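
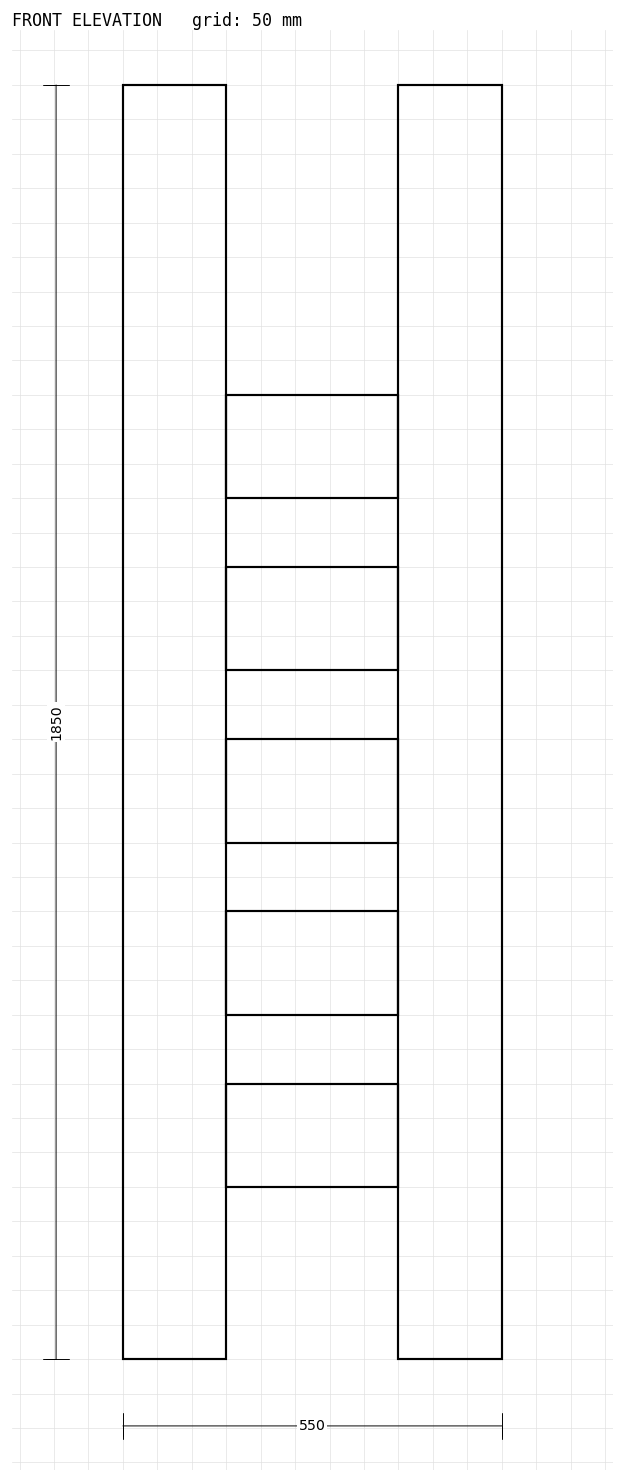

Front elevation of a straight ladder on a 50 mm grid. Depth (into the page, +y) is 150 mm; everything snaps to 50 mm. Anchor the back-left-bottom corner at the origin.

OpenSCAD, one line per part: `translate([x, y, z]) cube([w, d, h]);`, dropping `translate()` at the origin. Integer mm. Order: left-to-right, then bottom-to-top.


cube([150, 150, 1850]);
translate([150, 0, 250]) cube([250, 150, 150]);
translate([150, 0, 500]) cube([250, 150, 150]);
translate([150, 0, 750]) cube([250, 150, 150]);
translate([150, 0, 1000]) cube([250, 150, 150]);
translate([150, 0, 1250]) cube([250, 150, 150]);
translate([400, 0, 0]) cube([150, 150, 1850]);


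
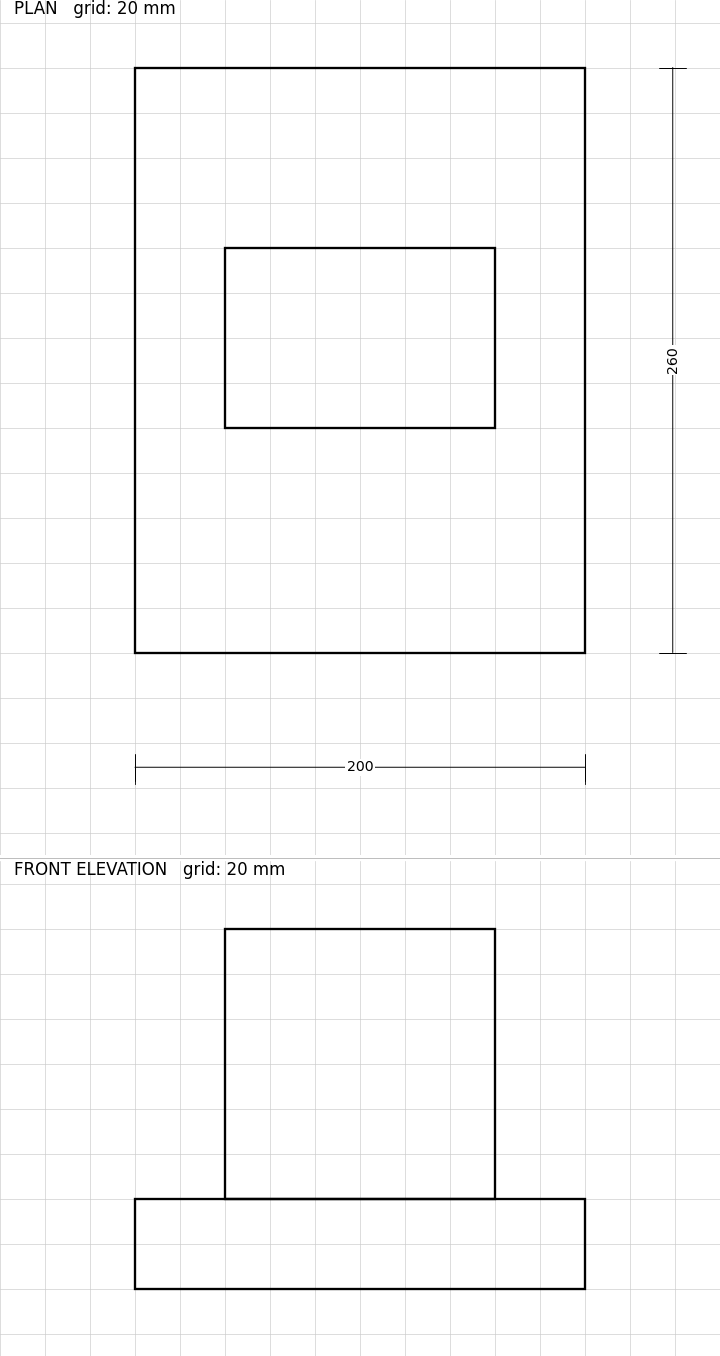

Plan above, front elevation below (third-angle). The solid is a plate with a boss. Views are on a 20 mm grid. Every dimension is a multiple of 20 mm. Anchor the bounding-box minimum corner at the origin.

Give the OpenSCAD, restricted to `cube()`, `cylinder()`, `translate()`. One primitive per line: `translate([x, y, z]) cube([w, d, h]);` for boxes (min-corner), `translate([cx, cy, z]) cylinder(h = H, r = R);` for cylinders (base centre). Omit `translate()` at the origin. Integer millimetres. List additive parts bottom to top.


cube([200, 260, 40]);
translate([40, 100, 40]) cube([120, 80, 120]);


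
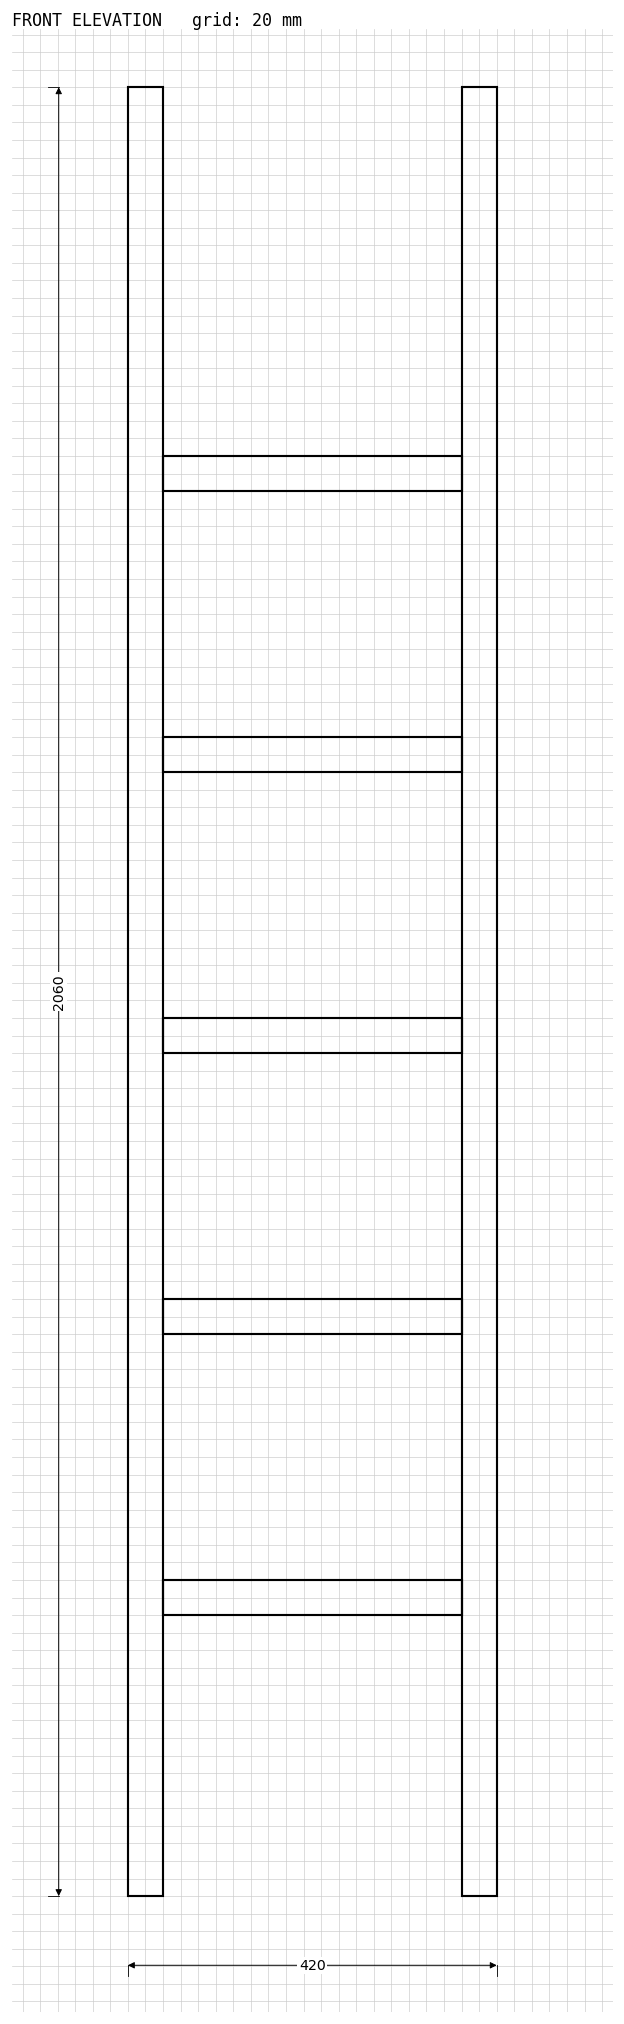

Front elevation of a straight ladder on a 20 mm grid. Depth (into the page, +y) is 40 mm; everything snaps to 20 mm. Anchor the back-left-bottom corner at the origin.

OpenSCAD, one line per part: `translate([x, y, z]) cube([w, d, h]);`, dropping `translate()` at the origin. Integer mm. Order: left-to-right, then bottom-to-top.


cube([40, 40, 2060]);
translate([40, 0, 320]) cube([340, 40, 40]);
translate([40, 0, 640]) cube([340, 40, 40]);
translate([40, 0, 960]) cube([340, 40, 40]);
translate([40, 0, 1280]) cube([340, 40, 40]);
translate([40, 0, 1600]) cube([340, 40, 40]);
translate([380, 0, 0]) cube([40, 40, 2060]);


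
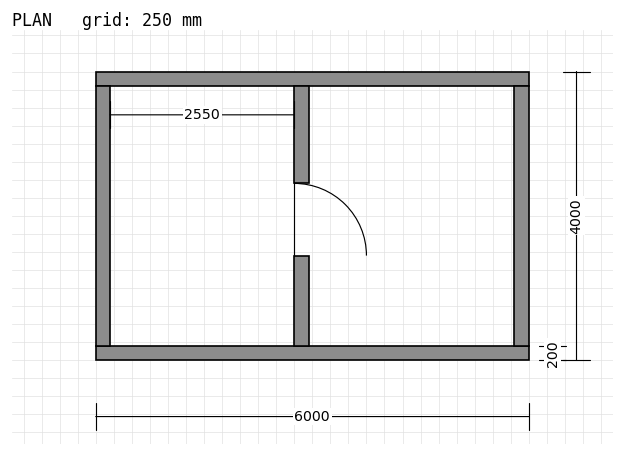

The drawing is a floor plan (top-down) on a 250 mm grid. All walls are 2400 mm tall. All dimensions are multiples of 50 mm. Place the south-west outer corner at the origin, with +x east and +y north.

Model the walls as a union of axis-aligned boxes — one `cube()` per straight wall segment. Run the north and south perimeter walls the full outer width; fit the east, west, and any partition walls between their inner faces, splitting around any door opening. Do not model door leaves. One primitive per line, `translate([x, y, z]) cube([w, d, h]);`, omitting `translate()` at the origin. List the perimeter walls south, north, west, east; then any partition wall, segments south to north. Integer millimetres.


cube([6000, 200, 2400]);
translate([0, 3800, 0]) cube([6000, 200, 2400]);
translate([0, 200, 0]) cube([200, 3600, 2400]);
translate([5800, 200, 0]) cube([200, 3600, 2400]);
translate([2750, 200, 0]) cube([200, 1250, 2400]);
translate([2750, 2450, 0]) cube([200, 1350, 2400]);


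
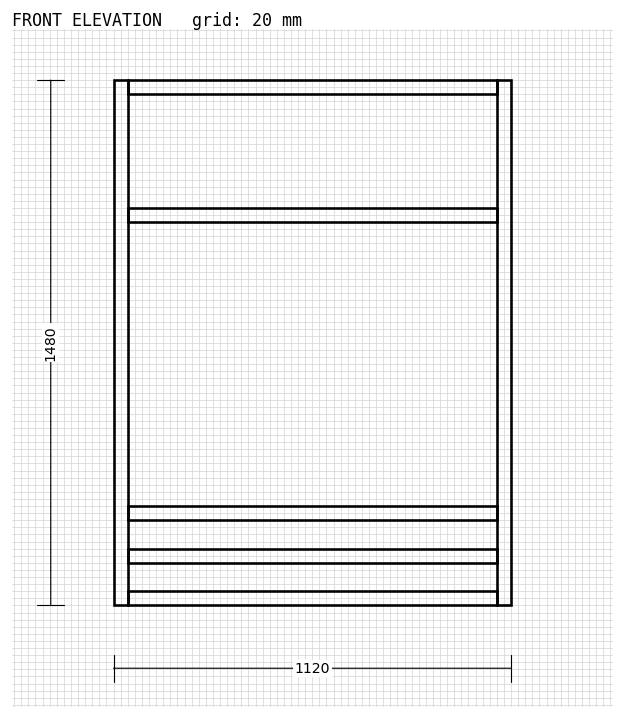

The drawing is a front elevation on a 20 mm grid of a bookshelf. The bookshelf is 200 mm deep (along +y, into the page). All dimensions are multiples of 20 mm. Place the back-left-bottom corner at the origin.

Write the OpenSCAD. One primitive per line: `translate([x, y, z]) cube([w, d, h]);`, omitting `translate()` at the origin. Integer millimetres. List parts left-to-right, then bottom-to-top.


cube([40, 200, 1480]);
translate([40, 0, 0]) cube([1040, 200, 40]);
translate([40, 0, 120]) cube([1040, 200, 40]);
translate([40, 0, 240]) cube([1040, 200, 40]);
translate([40, 0, 1080]) cube([1040, 200, 40]);
translate([40, 0, 1440]) cube([1040, 200, 40]);
translate([1080, 0, 0]) cube([40, 200, 1480]);


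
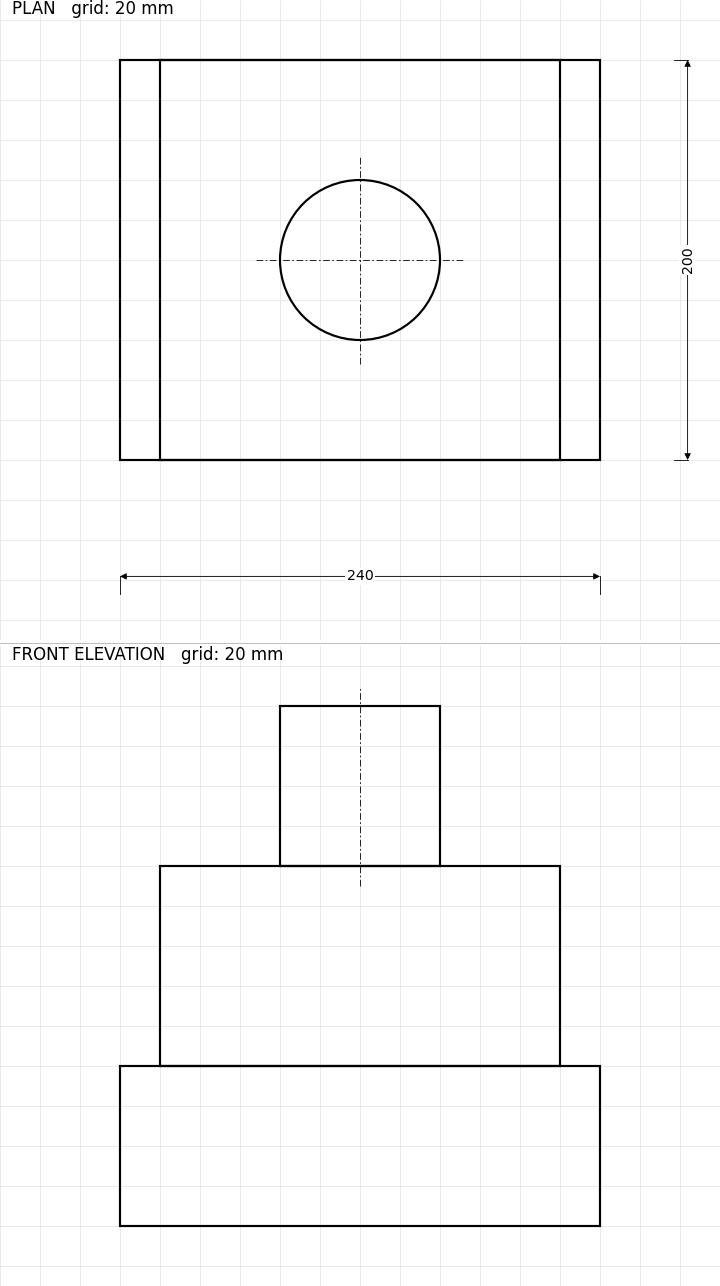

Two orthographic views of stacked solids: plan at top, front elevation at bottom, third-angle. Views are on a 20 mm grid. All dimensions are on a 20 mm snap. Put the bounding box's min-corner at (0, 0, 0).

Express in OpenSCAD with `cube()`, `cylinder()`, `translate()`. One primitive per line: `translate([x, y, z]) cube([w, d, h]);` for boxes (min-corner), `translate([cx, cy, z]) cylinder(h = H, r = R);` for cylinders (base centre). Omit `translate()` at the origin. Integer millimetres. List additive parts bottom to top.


cube([240, 200, 80]);
translate([20, 0, 80]) cube([200, 200, 100]);
translate([120, 100, 180]) cylinder(h = 80, r = 40);


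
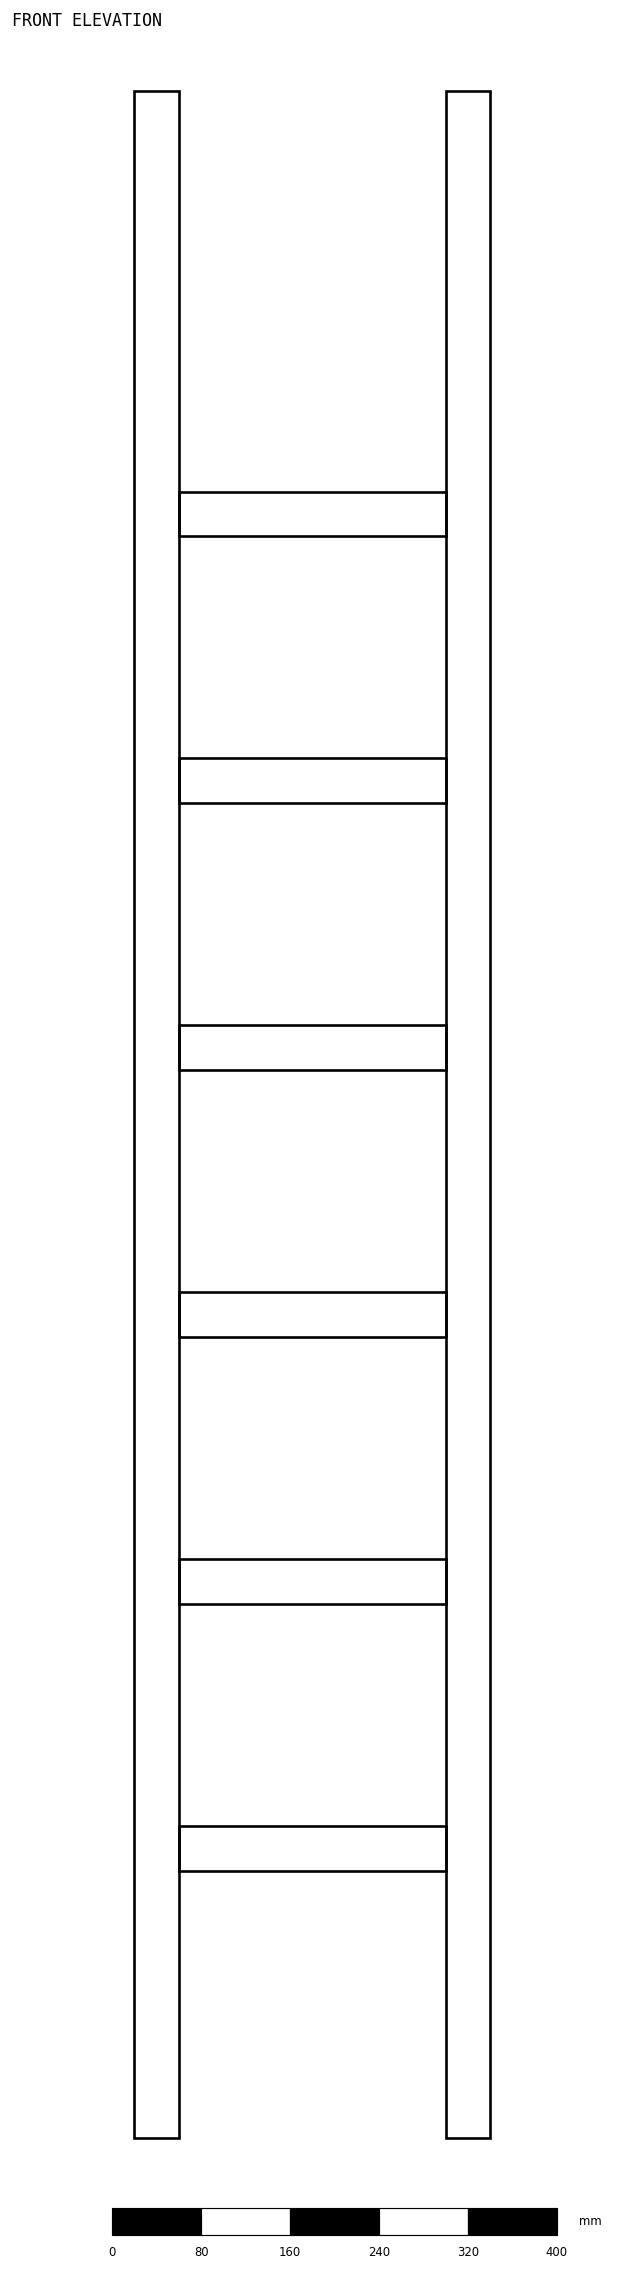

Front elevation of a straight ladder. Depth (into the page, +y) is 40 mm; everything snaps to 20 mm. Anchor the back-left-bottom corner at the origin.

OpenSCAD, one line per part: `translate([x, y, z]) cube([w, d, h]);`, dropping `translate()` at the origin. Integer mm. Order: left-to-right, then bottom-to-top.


cube([40, 40, 1840]);
translate([40, 0, 240]) cube([240, 40, 40]);
translate([40, 0, 480]) cube([240, 40, 40]);
translate([40, 0, 720]) cube([240, 40, 40]);
translate([40, 0, 960]) cube([240, 40, 40]);
translate([40, 0, 1200]) cube([240, 40, 40]);
translate([40, 0, 1440]) cube([240, 40, 40]);
translate([280, 0, 0]) cube([40, 40, 1840]);


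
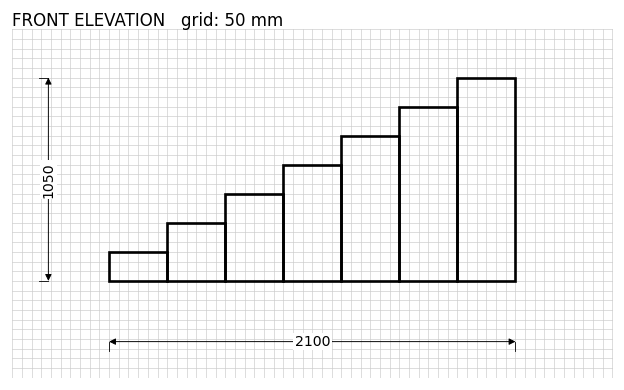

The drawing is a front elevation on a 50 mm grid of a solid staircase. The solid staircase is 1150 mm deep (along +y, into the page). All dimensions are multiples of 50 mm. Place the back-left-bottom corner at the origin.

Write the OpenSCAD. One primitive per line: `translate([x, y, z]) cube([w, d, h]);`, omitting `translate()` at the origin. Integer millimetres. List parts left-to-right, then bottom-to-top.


cube([300, 1150, 150]);
translate([300, 0, 0]) cube([300, 1150, 300]);
translate([600, 0, 0]) cube([300, 1150, 450]);
translate([900, 0, 0]) cube([300, 1150, 600]);
translate([1200, 0, 0]) cube([300, 1150, 750]);
translate([1500, 0, 0]) cube([300, 1150, 900]);
translate([1800, 0, 0]) cube([300, 1150, 1050]);


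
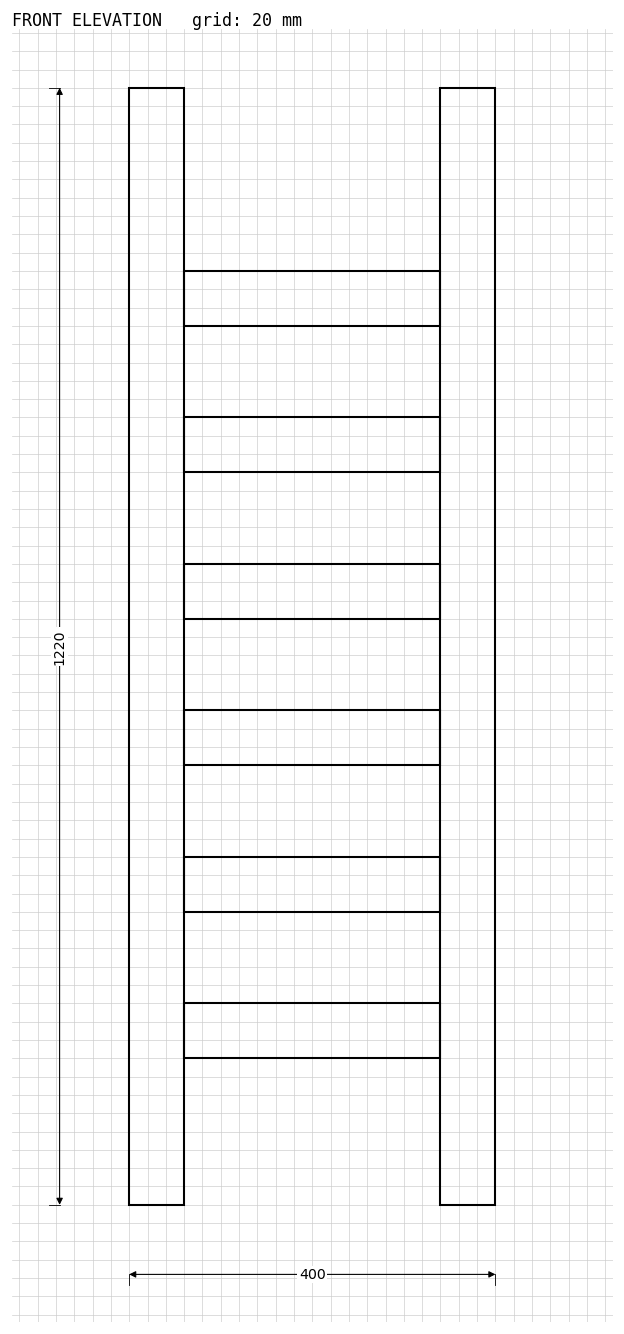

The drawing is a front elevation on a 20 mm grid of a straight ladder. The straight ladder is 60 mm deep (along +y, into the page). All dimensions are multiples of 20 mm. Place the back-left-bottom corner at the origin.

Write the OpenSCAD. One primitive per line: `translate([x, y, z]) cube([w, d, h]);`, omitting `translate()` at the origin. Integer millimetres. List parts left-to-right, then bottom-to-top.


cube([60, 60, 1220]);
translate([60, 0, 160]) cube([280, 60, 60]);
translate([60, 0, 320]) cube([280, 60, 60]);
translate([60, 0, 480]) cube([280, 60, 60]);
translate([60, 0, 640]) cube([280, 60, 60]);
translate([60, 0, 800]) cube([280, 60, 60]);
translate([60, 0, 960]) cube([280, 60, 60]);
translate([340, 0, 0]) cube([60, 60, 1220]);


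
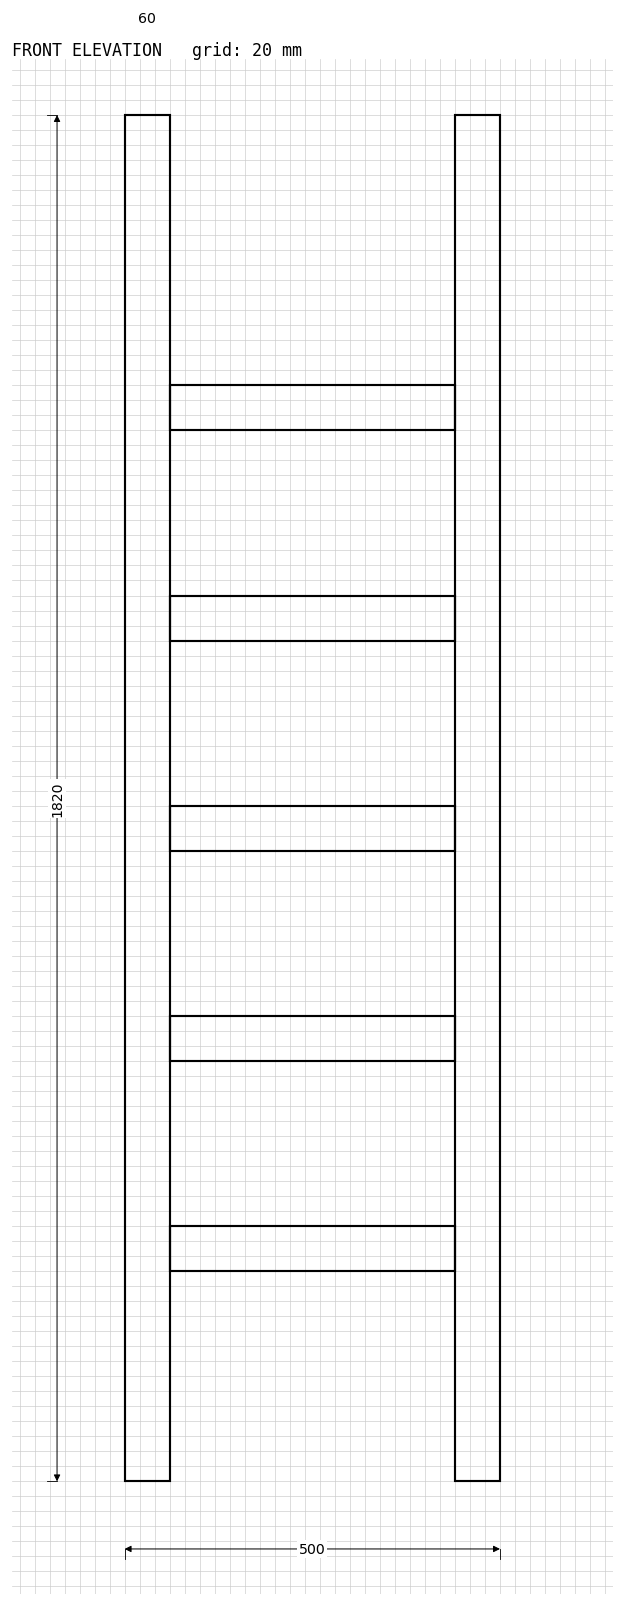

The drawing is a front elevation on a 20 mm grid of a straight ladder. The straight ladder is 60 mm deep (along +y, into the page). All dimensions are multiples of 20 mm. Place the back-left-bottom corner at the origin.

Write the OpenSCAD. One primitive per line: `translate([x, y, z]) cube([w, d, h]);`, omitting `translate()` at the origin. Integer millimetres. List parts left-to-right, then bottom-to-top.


cube([60, 60, 1820]);
translate([60, 0, 280]) cube([380, 60, 60]);
translate([60, 0, 560]) cube([380, 60, 60]);
translate([60, 0, 840]) cube([380, 60, 60]);
translate([60, 0, 1120]) cube([380, 60, 60]);
translate([60, 0, 1400]) cube([380, 60, 60]);
translate([440, 0, 0]) cube([60, 60, 1820]);


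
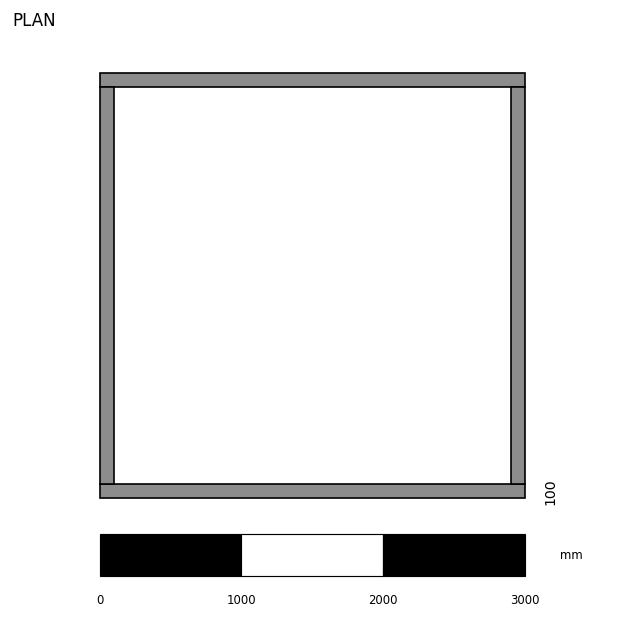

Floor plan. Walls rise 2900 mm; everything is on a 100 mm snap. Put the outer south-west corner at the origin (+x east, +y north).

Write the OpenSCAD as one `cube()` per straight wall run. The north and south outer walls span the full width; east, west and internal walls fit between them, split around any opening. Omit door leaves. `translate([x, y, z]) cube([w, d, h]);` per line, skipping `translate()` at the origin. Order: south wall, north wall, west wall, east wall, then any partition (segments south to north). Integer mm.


cube([3000, 100, 2900]);
translate([0, 2900, 0]) cube([3000, 100, 2900]);
translate([0, 100, 0]) cube([100, 2800, 2900]);
translate([2900, 100, 0]) cube([100, 2800, 2900]);


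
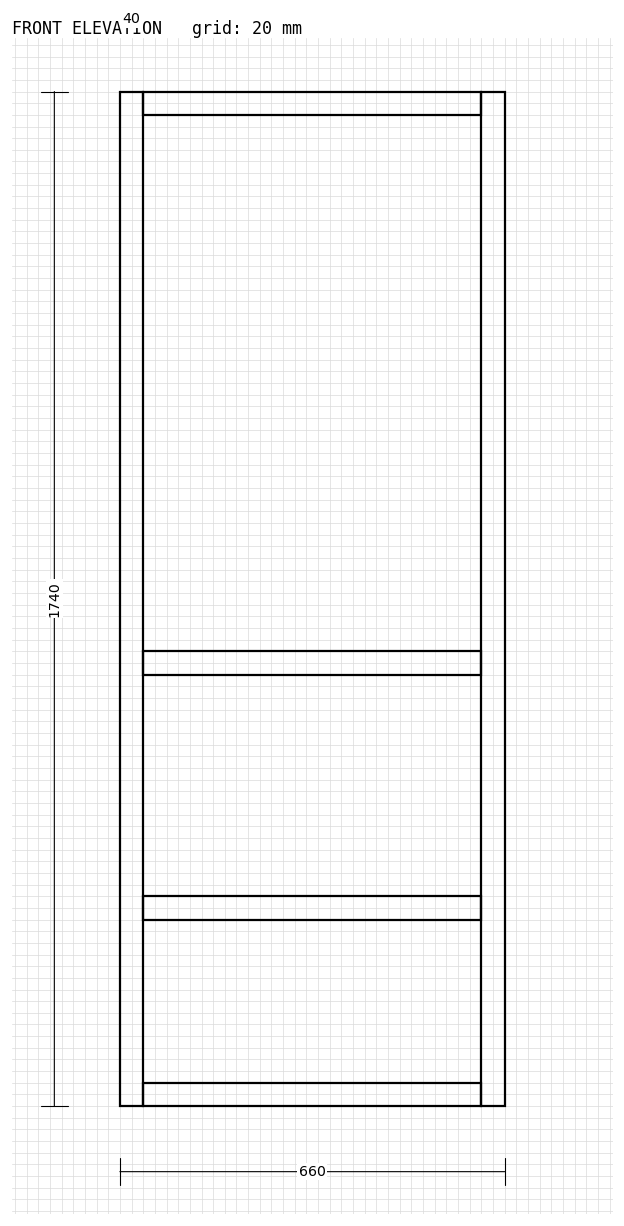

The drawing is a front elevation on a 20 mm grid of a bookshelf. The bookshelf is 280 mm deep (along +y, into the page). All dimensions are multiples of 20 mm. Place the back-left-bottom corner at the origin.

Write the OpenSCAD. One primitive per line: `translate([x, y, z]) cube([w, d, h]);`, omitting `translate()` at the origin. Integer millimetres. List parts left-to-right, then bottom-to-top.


cube([40, 280, 1740]);
translate([40, 0, 0]) cube([580, 280, 40]);
translate([40, 0, 320]) cube([580, 280, 40]);
translate([40, 0, 740]) cube([580, 280, 40]);
translate([40, 0, 1700]) cube([580, 280, 40]);
translate([620, 0, 0]) cube([40, 280, 1740]);


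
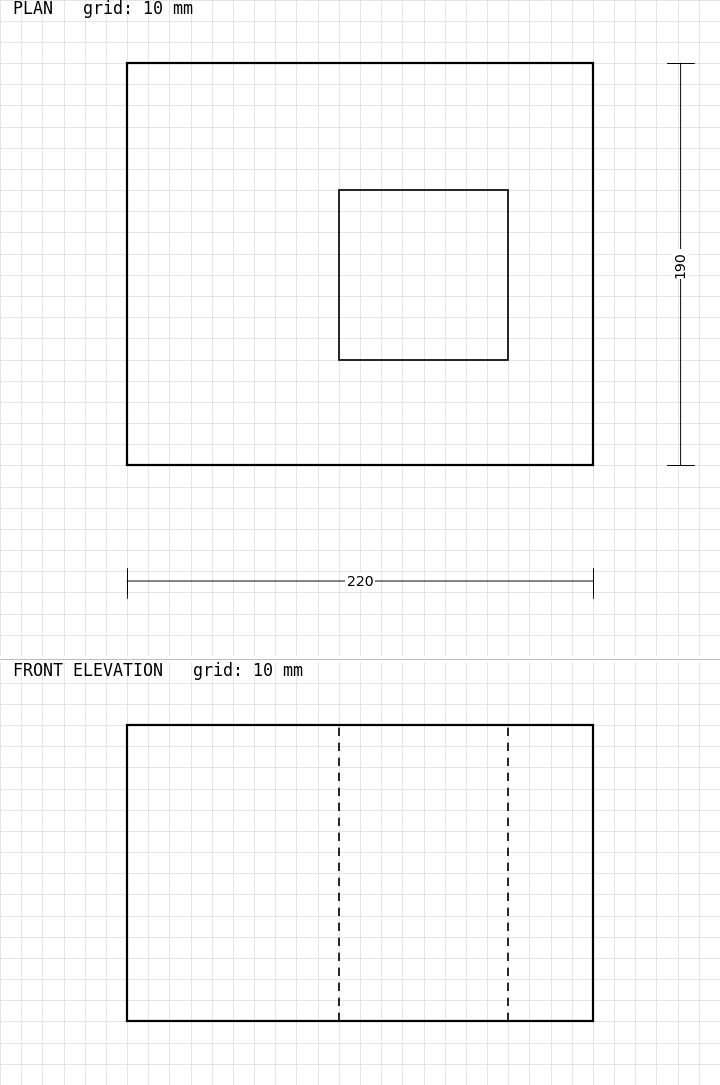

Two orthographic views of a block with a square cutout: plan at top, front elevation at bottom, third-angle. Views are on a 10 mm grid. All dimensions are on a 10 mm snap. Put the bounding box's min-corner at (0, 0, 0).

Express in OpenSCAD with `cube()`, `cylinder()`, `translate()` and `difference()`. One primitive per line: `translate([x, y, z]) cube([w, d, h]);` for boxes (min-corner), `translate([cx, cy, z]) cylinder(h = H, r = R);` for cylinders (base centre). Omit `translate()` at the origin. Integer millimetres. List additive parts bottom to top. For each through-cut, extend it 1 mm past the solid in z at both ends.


difference() {
  cube([220, 190, 140]);
  translate([100, 50, -1]) cube([80, 80, 142]);
}


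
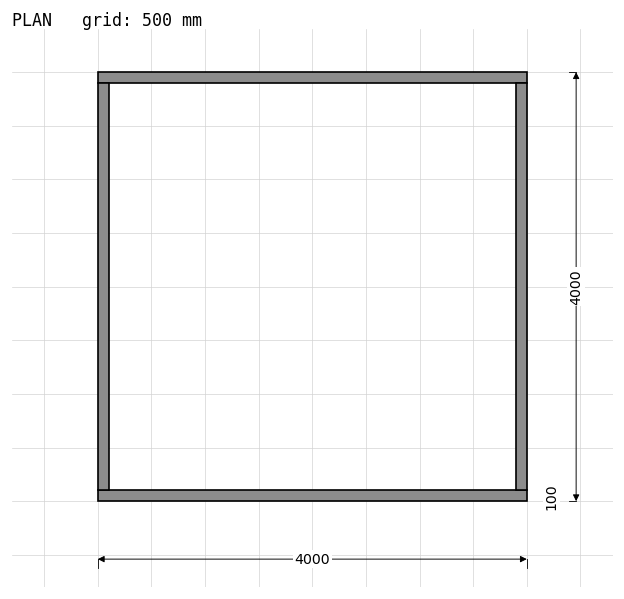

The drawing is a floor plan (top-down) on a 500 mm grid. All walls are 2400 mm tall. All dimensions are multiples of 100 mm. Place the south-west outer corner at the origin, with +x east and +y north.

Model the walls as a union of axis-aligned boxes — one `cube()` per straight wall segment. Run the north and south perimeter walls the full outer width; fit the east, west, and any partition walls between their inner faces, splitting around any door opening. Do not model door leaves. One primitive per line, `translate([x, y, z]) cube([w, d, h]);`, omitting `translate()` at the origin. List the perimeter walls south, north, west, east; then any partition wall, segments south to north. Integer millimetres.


cube([4000, 100, 2400]);
translate([0, 3900, 0]) cube([4000, 100, 2400]);
translate([0, 100, 0]) cube([100, 3800, 2400]);
translate([3900, 100, 0]) cube([100, 3800, 2400]);


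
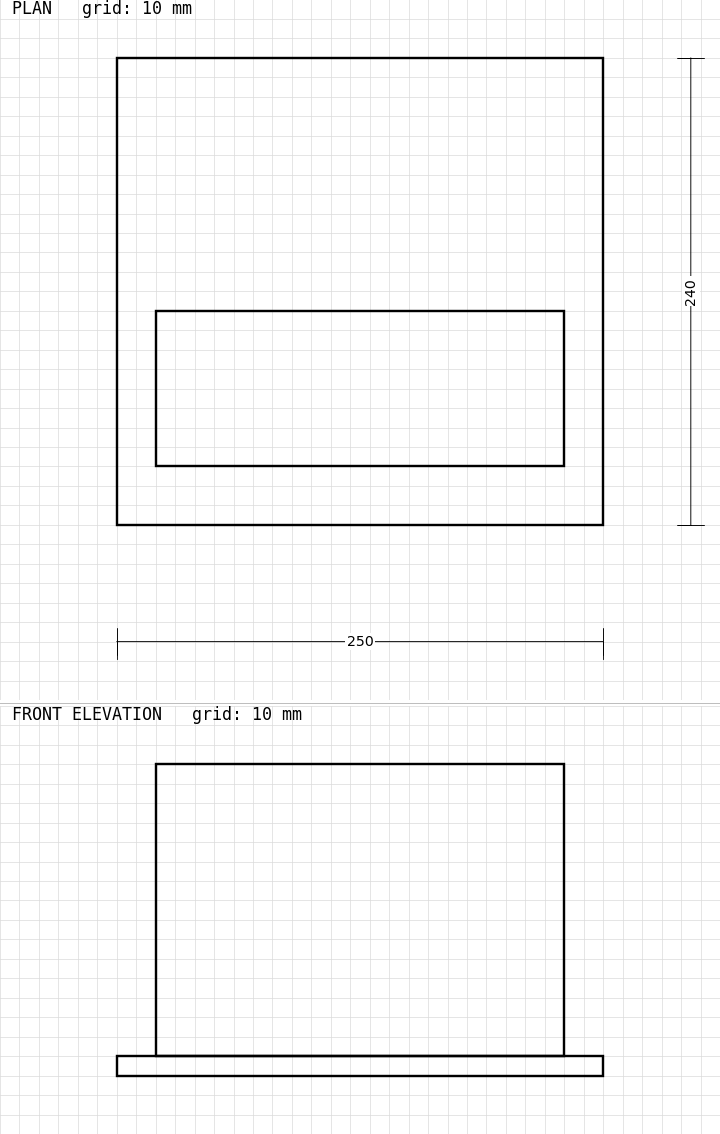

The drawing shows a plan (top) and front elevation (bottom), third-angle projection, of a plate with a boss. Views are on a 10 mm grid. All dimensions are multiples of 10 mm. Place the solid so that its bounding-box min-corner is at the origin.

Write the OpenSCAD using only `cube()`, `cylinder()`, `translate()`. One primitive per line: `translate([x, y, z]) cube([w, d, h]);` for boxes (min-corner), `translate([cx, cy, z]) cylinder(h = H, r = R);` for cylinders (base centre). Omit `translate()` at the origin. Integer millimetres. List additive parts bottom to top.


cube([250, 240, 10]);
translate([20, 30, 10]) cube([210, 80, 150]);


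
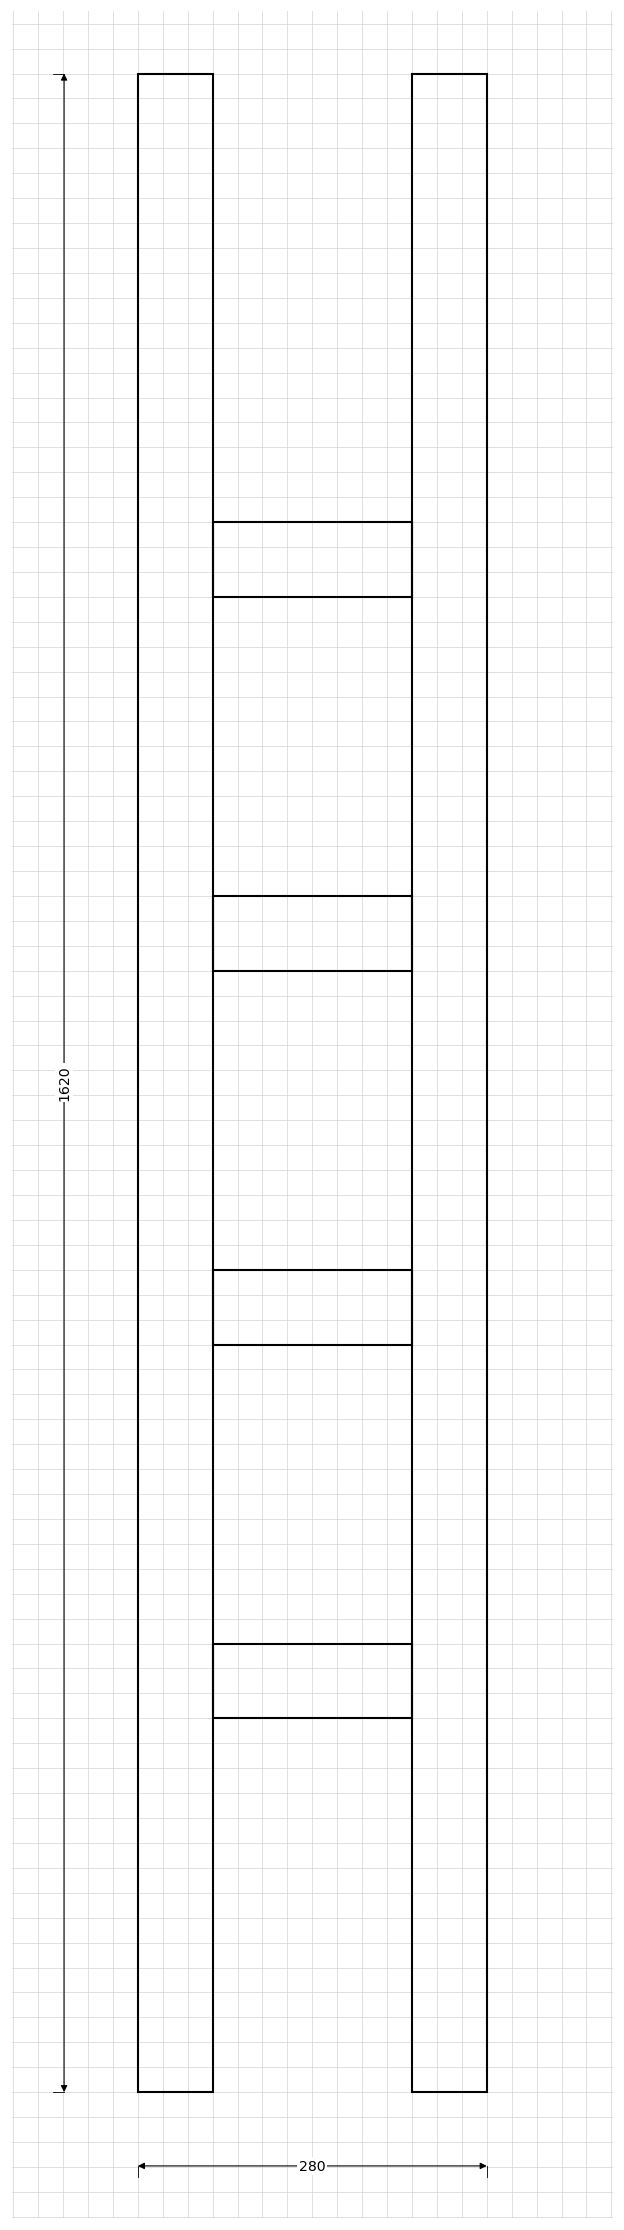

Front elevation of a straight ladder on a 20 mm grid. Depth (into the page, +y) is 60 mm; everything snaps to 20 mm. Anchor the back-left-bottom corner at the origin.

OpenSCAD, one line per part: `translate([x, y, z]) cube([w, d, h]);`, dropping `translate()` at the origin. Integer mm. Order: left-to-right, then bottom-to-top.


cube([60, 60, 1620]);
translate([60, 0, 300]) cube([160, 60, 60]);
translate([60, 0, 600]) cube([160, 60, 60]);
translate([60, 0, 900]) cube([160, 60, 60]);
translate([60, 0, 1200]) cube([160, 60, 60]);
translate([220, 0, 0]) cube([60, 60, 1620]);


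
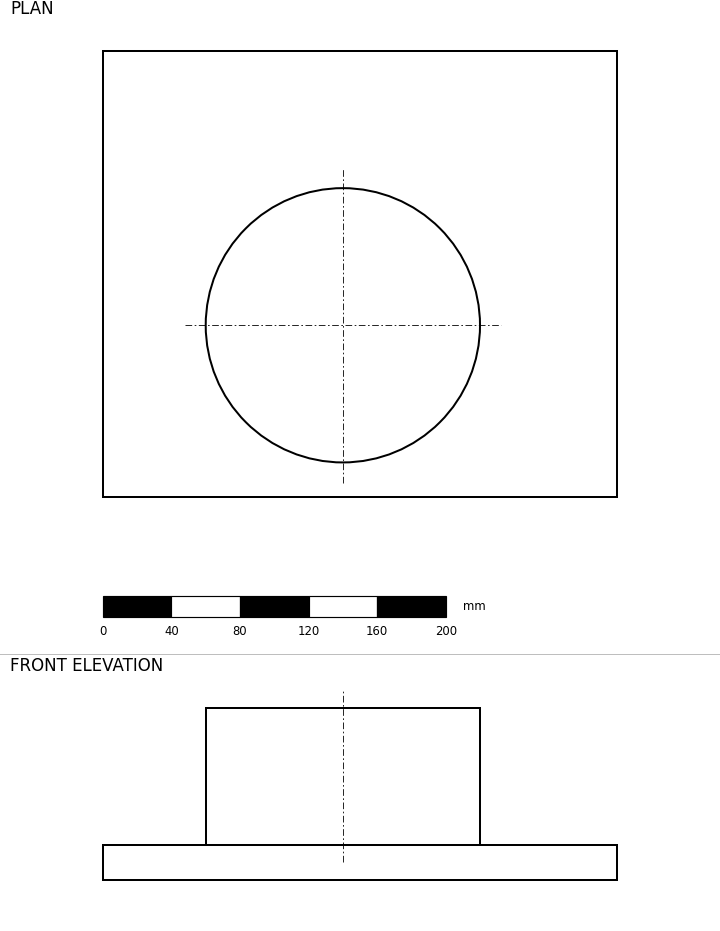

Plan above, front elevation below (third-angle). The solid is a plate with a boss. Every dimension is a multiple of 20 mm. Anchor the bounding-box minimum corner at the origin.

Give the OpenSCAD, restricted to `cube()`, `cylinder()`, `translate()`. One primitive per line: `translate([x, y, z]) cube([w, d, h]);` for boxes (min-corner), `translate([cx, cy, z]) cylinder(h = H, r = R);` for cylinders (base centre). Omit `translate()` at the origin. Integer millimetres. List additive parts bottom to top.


cube([300, 260, 20]);
translate([140, 100, 20]) cylinder(h = 80, r = 80);


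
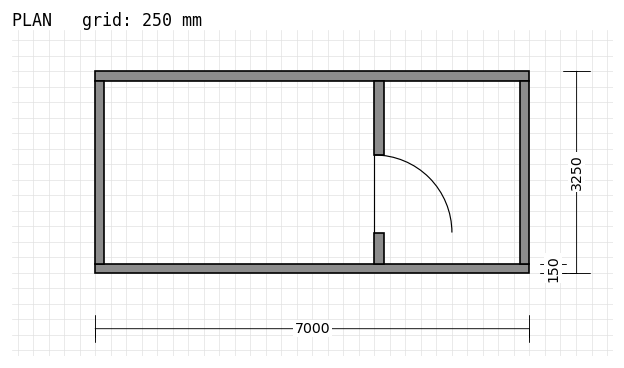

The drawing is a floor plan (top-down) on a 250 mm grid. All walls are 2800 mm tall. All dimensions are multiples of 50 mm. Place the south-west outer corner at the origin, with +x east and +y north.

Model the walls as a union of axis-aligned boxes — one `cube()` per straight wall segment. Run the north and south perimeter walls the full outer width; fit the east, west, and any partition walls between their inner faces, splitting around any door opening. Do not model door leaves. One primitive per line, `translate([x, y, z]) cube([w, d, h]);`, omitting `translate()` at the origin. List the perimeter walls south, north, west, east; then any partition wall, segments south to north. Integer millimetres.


cube([7000, 150, 2800]);
translate([0, 3100, 0]) cube([7000, 150, 2800]);
translate([0, 150, 0]) cube([150, 2950, 2800]);
translate([6850, 150, 0]) cube([150, 2950, 2800]);
translate([4500, 150, 0]) cube([150, 500, 2800]);
translate([4500, 1900, 0]) cube([150, 1200, 2800]);


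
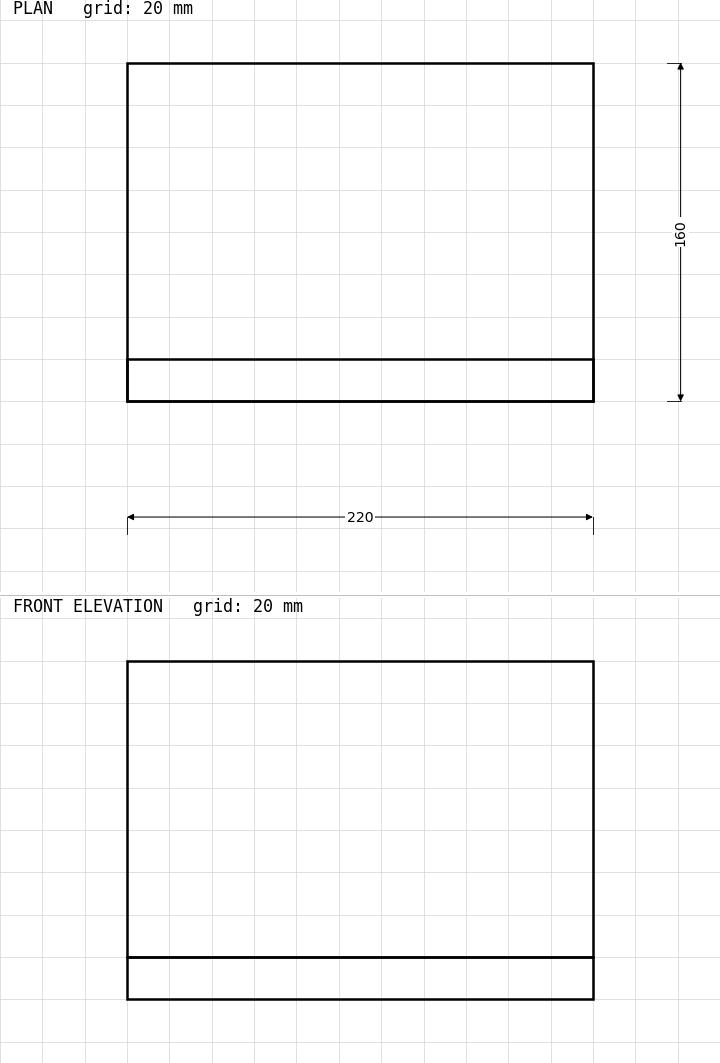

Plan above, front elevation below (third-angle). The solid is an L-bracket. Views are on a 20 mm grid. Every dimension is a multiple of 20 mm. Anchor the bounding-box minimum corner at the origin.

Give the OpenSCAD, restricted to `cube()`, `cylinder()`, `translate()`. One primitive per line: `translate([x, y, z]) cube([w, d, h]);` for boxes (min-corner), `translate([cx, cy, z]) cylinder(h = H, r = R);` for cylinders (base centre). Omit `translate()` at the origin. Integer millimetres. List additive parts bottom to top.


cube([220, 160, 20]);
translate([0, 0, 20]) cube([220, 20, 140]);


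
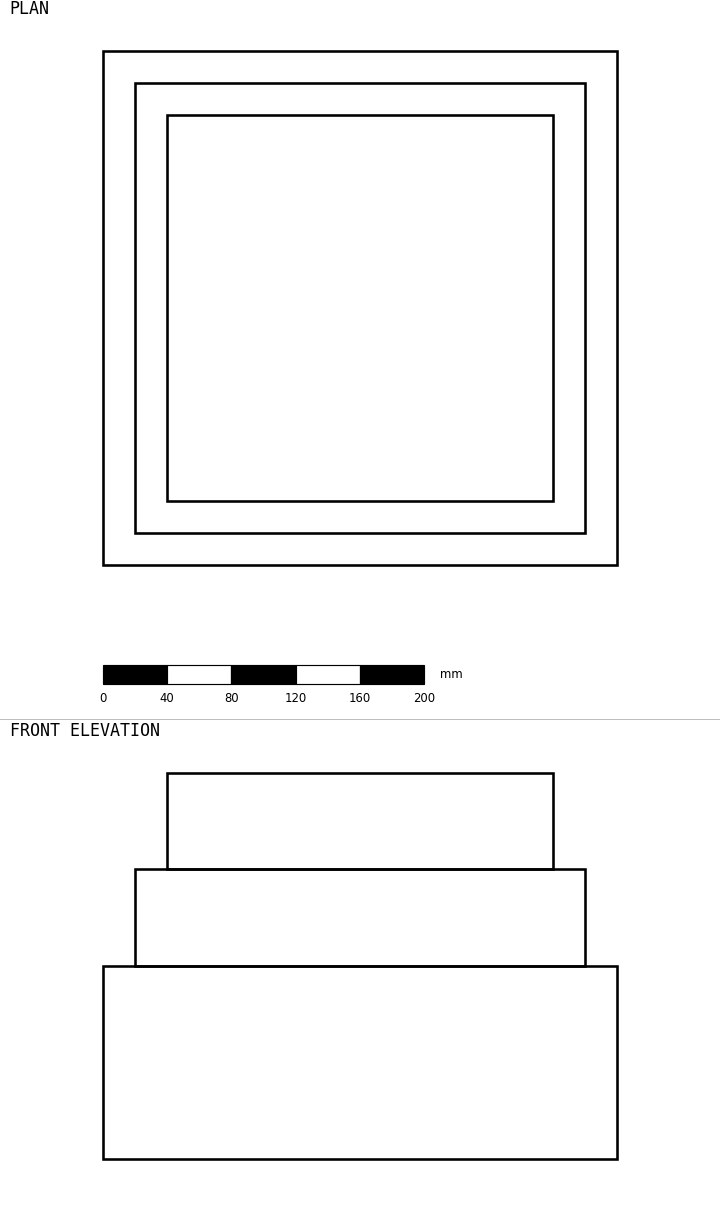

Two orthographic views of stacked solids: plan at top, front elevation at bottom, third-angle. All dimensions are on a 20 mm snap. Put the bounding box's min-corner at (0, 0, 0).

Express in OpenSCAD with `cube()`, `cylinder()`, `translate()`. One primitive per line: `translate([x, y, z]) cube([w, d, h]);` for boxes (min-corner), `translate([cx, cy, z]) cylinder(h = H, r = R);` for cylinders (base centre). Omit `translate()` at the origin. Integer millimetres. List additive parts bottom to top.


cube([320, 320, 120]);
translate([20, 20, 120]) cube([280, 280, 60]);
translate([40, 40, 180]) cube([240, 240, 60]);


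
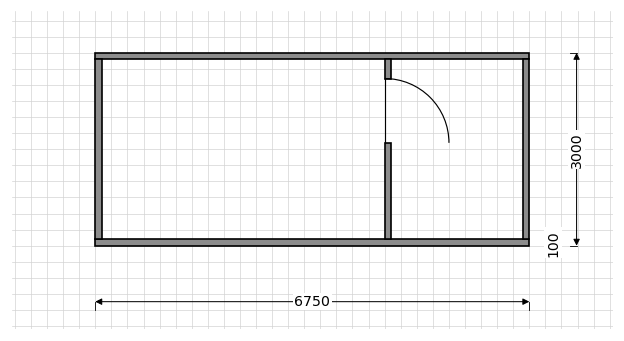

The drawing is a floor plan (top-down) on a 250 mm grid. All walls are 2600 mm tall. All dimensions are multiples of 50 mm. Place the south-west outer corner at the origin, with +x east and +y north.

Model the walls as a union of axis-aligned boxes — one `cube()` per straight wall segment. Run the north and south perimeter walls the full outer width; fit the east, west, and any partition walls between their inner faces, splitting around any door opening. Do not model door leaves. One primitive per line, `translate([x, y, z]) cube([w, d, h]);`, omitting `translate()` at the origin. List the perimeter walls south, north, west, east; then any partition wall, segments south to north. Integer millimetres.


cube([6750, 100, 2600]);
translate([0, 2900, 0]) cube([6750, 100, 2600]);
translate([0, 100, 0]) cube([100, 2800, 2600]);
translate([6650, 100, 0]) cube([100, 2800, 2600]);
translate([4500, 100, 0]) cube([100, 1500, 2600]);
translate([4500, 2600, 0]) cube([100, 300, 2600]);


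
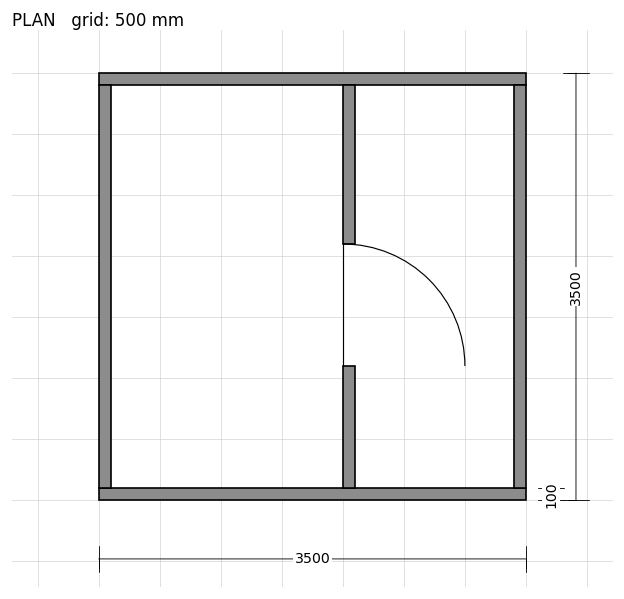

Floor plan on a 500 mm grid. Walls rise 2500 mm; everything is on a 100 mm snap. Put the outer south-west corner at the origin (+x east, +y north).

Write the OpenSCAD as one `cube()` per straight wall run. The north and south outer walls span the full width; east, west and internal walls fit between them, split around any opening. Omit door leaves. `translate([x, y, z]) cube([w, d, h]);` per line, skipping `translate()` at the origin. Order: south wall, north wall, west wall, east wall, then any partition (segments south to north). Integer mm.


cube([3500, 100, 2500]);
translate([0, 3400, 0]) cube([3500, 100, 2500]);
translate([0, 100, 0]) cube([100, 3300, 2500]);
translate([3400, 100, 0]) cube([100, 3300, 2500]);
translate([2000, 100, 0]) cube([100, 1000, 2500]);
translate([2000, 2100, 0]) cube([100, 1300, 2500]);


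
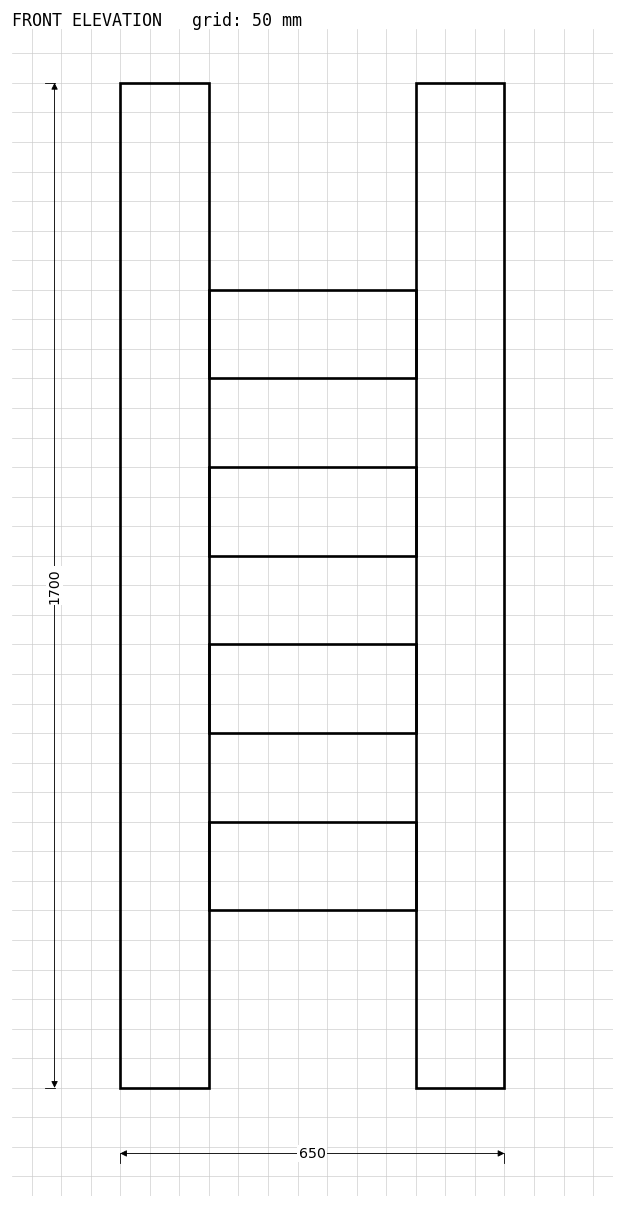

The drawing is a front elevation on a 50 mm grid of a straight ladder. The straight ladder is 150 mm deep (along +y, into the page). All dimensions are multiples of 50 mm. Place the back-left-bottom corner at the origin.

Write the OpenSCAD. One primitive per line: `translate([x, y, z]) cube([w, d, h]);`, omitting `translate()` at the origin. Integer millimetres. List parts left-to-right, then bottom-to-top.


cube([150, 150, 1700]);
translate([150, 0, 300]) cube([350, 150, 150]);
translate([150, 0, 600]) cube([350, 150, 150]);
translate([150, 0, 900]) cube([350, 150, 150]);
translate([150, 0, 1200]) cube([350, 150, 150]);
translate([500, 0, 0]) cube([150, 150, 1700]);


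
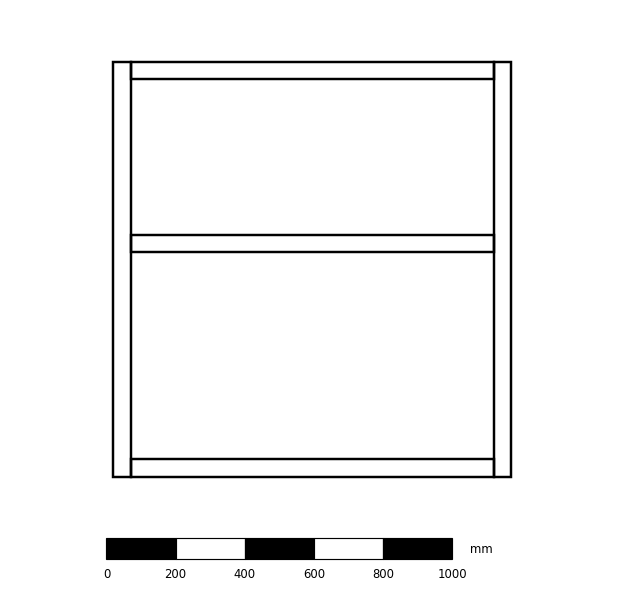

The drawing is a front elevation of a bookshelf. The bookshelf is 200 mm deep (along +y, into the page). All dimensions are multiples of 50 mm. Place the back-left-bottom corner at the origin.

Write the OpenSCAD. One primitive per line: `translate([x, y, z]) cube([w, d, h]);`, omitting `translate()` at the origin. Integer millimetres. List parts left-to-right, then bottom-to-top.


cube([50, 200, 1200]);
translate([50, 0, 0]) cube([1050, 200, 50]);
translate([50, 0, 650]) cube([1050, 200, 50]);
translate([50, 0, 1150]) cube([1050, 200, 50]);
translate([1100, 0, 0]) cube([50, 200, 1200]);


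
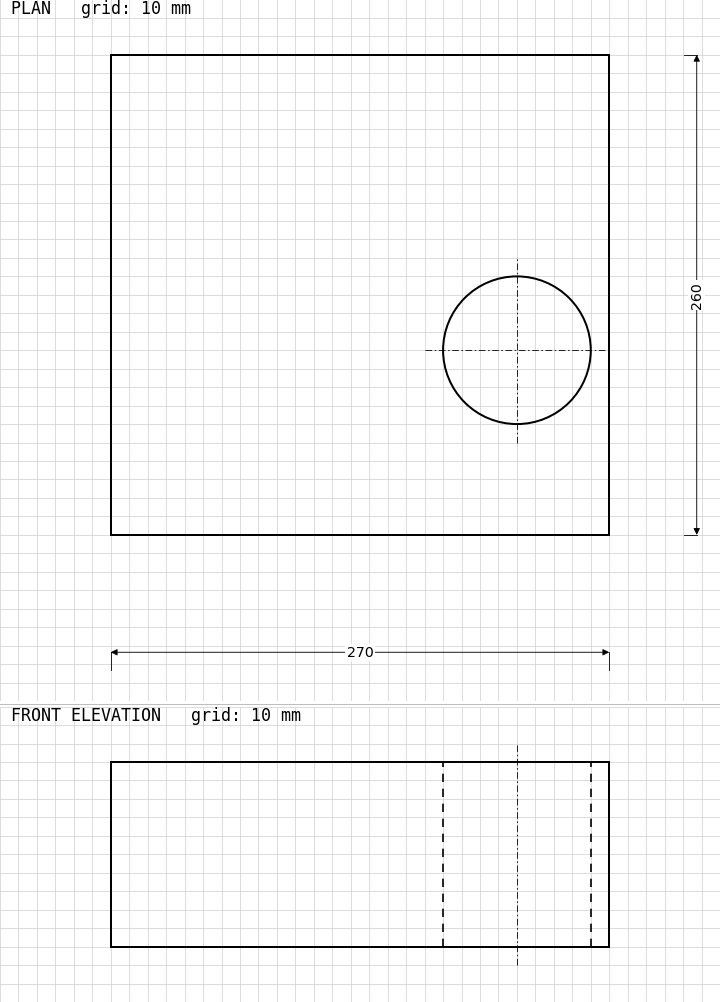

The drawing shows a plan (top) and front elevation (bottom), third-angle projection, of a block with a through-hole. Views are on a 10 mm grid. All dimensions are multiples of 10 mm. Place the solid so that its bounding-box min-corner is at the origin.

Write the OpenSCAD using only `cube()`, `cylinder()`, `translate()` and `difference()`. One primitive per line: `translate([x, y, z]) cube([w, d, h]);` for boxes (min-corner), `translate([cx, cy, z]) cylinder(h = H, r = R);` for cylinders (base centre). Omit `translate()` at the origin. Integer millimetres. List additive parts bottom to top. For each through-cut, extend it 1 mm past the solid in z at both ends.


difference() {
  cube([270, 260, 100]);
  translate([220, 100, -1]) cylinder(h = 102, r = 40);
}


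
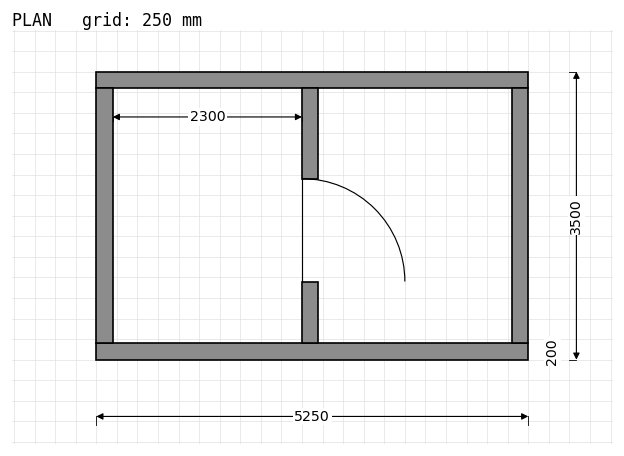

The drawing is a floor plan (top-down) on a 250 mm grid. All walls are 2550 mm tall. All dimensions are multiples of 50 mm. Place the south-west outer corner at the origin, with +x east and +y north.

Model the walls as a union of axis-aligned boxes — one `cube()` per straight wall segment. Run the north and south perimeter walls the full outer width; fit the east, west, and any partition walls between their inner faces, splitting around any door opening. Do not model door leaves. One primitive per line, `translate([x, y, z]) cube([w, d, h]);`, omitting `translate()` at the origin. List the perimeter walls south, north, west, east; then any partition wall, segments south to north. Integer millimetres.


cube([5250, 200, 2550]);
translate([0, 3300, 0]) cube([5250, 200, 2550]);
translate([0, 200, 0]) cube([200, 3100, 2550]);
translate([5050, 200, 0]) cube([200, 3100, 2550]);
translate([2500, 200, 0]) cube([200, 750, 2550]);
translate([2500, 2200, 0]) cube([200, 1100, 2550]);


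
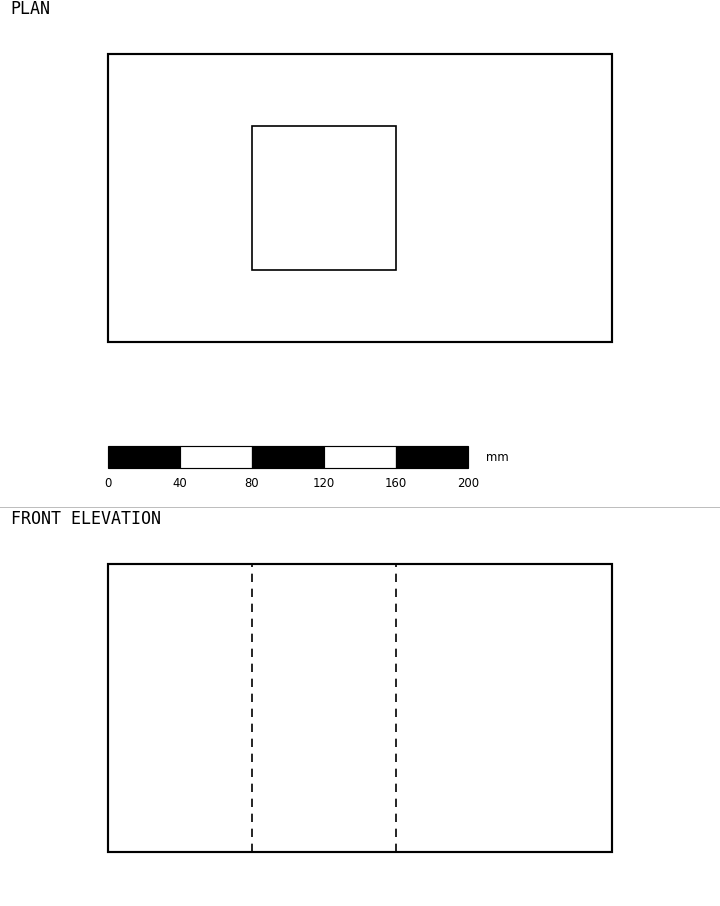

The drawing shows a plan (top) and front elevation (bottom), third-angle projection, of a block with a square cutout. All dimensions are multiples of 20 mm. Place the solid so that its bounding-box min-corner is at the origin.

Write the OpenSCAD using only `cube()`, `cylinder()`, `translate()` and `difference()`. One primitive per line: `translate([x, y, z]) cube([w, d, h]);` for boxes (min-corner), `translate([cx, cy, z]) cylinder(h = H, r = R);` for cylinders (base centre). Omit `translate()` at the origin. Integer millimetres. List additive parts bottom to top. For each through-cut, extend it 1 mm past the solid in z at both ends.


difference() {
  cube([280, 160, 160]);
  translate([80, 40, -1]) cube([80, 80, 162]);
}


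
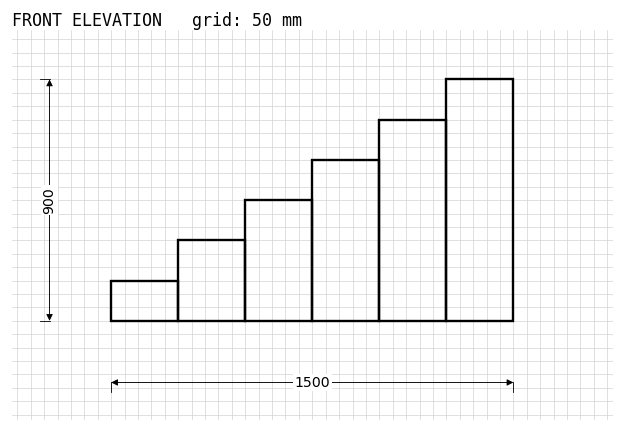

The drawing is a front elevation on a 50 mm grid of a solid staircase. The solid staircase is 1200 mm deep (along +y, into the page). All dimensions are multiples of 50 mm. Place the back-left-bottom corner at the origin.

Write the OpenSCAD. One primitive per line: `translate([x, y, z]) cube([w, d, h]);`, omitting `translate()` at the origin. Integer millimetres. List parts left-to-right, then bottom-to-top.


cube([250, 1200, 150]);
translate([250, 0, 0]) cube([250, 1200, 300]);
translate([500, 0, 0]) cube([250, 1200, 450]);
translate([750, 0, 0]) cube([250, 1200, 600]);
translate([1000, 0, 0]) cube([250, 1200, 750]);
translate([1250, 0, 0]) cube([250, 1200, 900]);


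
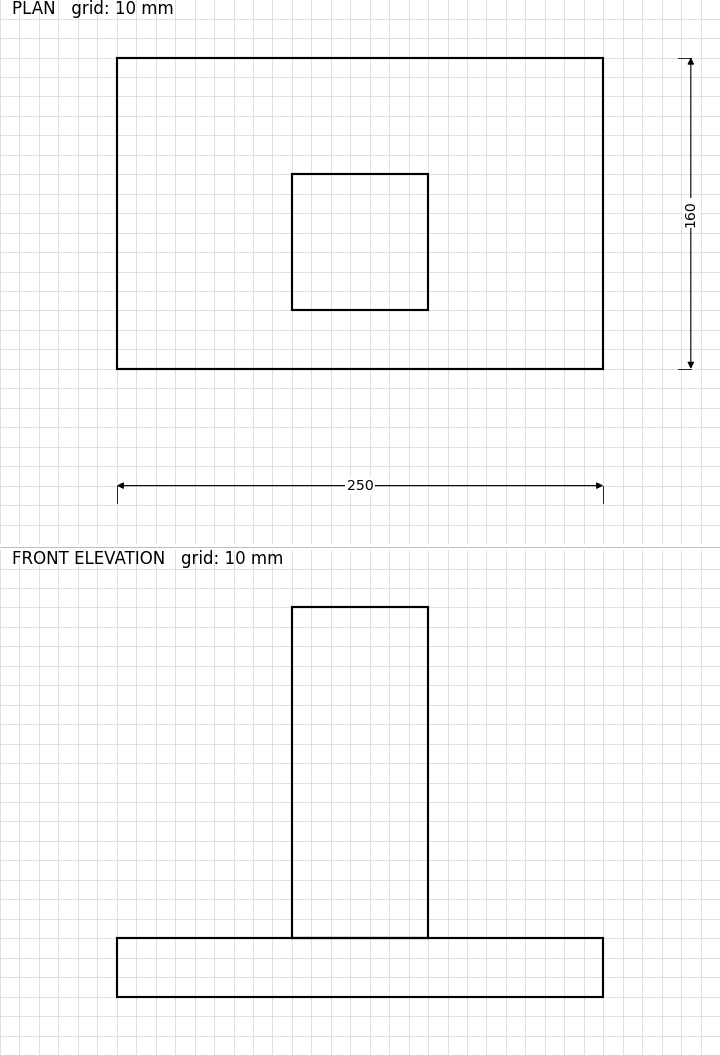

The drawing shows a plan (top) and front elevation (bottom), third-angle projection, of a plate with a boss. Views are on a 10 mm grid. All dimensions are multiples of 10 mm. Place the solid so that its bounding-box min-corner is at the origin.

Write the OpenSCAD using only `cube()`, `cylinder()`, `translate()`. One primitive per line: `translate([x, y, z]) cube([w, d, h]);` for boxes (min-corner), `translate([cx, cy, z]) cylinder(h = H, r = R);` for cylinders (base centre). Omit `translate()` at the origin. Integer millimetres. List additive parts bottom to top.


cube([250, 160, 30]);
translate([90, 30, 30]) cube([70, 70, 170]);


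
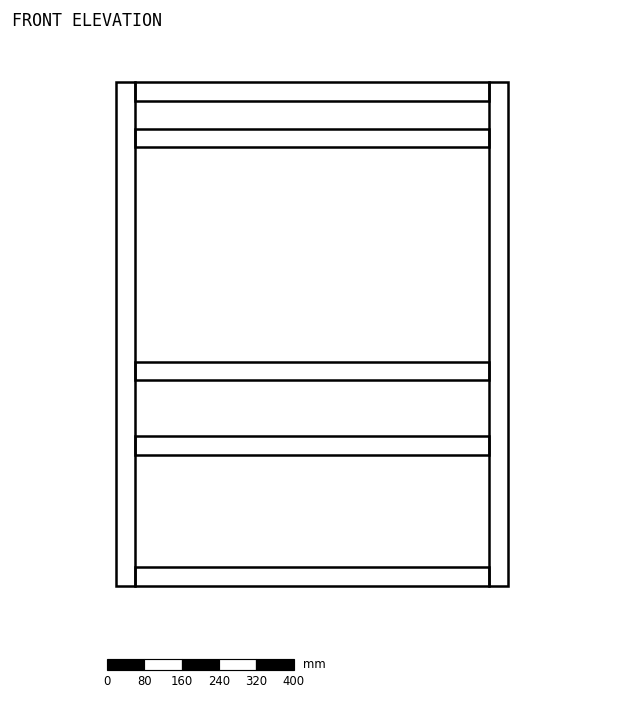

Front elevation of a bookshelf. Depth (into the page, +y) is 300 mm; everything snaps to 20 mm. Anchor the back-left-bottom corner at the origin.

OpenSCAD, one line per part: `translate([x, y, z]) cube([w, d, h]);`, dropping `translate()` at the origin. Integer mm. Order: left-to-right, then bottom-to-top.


cube([40, 300, 1080]);
translate([40, 0, 0]) cube([760, 300, 40]);
translate([40, 0, 280]) cube([760, 300, 40]);
translate([40, 0, 440]) cube([760, 300, 40]);
translate([40, 0, 940]) cube([760, 300, 40]);
translate([40, 0, 1040]) cube([760, 300, 40]);
translate([800, 0, 0]) cube([40, 300, 1080]);


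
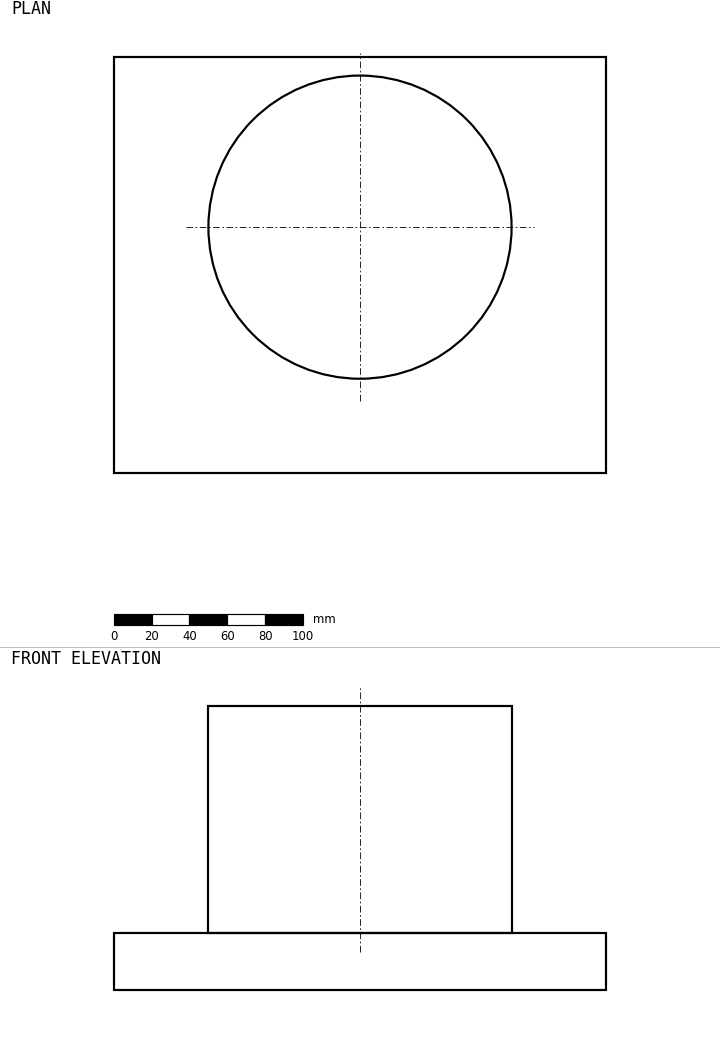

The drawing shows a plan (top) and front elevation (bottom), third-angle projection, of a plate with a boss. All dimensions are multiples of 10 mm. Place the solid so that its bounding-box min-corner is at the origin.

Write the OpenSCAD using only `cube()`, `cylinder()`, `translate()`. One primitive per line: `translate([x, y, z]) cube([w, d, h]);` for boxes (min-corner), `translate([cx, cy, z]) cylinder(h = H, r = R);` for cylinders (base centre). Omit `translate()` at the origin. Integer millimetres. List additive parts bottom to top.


cube([260, 220, 30]);
translate([130, 130, 30]) cylinder(h = 120, r = 80);


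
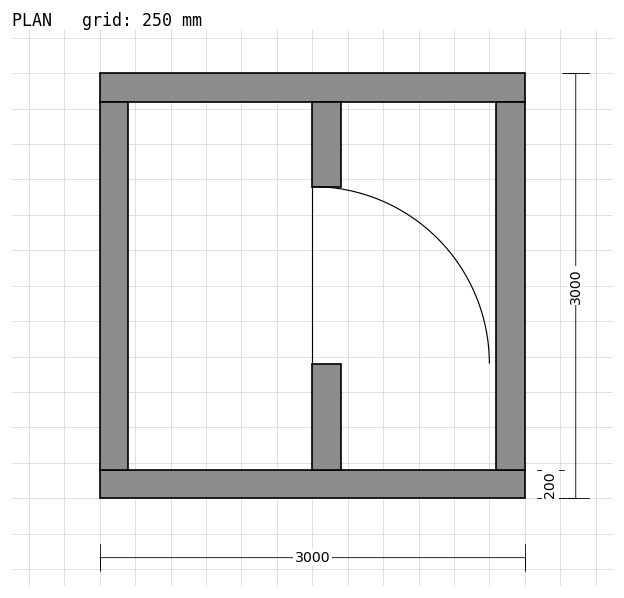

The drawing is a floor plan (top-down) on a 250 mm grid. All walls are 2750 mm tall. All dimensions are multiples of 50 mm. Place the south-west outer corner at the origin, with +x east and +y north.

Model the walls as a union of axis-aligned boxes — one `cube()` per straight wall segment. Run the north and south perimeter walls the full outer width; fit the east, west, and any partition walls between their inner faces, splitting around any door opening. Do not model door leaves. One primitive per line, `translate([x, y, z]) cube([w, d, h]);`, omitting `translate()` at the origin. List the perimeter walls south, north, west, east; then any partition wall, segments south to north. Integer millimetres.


cube([3000, 200, 2750]);
translate([0, 2800, 0]) cube([3000, 200, 2750]);
translate([0, 200, 0]) cube([200, 2600, 2750]);
translate([2800, 200, 0]) cube([200, 2600, 2750]);
translate([1500, 200, 0]) cube([200, 750, 2750]);
translate([1500, 2200, 0]) cube([200, 600, 2750]);


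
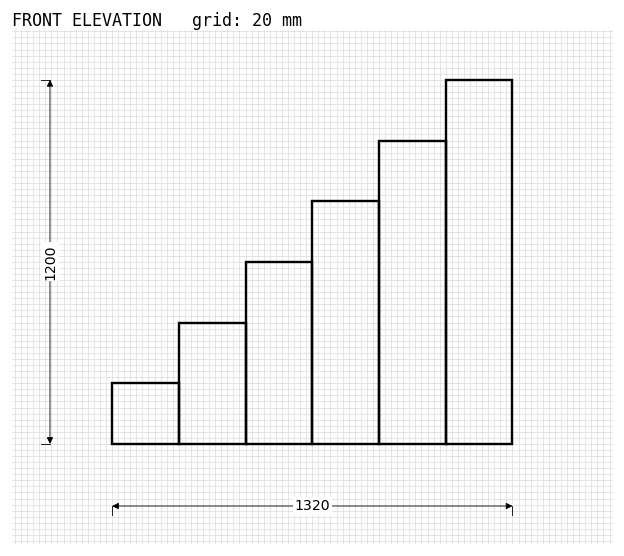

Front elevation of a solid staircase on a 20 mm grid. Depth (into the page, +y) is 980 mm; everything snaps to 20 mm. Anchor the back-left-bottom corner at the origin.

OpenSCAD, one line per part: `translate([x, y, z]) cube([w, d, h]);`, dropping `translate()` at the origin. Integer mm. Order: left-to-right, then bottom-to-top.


cube([220, 980, 200]);
translate([220, 0, 0]) cube([220, 980, 400]);
translate([440, 0, 0]) cube([220, 980, 600]);
translate([660, 0, 0]) cube([220, 980, 800]);
translate([880, 0, 0]) cube([220, 980, 1000]);
translate([1100, 0, 0]) cube([220, 980, 1200]);


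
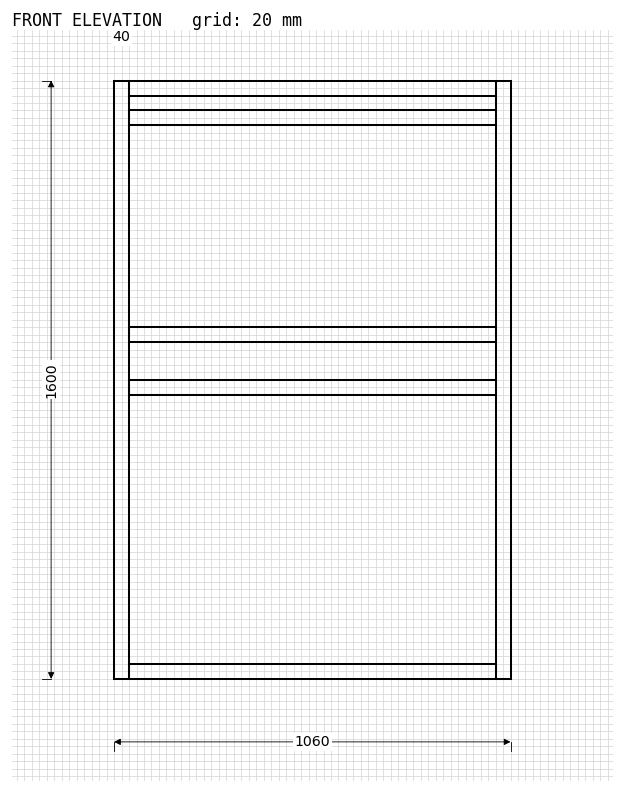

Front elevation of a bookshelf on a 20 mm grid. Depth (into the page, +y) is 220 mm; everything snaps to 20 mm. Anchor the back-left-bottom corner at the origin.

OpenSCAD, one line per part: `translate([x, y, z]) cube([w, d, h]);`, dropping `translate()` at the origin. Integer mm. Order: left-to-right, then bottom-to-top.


cube([40, 220, 1600]);
translate([40, 0, 0]) cube([980, 220, 40]);
translate([40, 0, 760]) cube([980, 220, 40]);
translate([40, 0, 900]) cube([980, 220, 40]);
translate([40, 0, 1480]) cube([980, 220, 40]);
translate([40, 0, 1560]) cube([980, 220, 40]);
translate([1020, 0, 0]) cube([40, 220, 1600]);
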